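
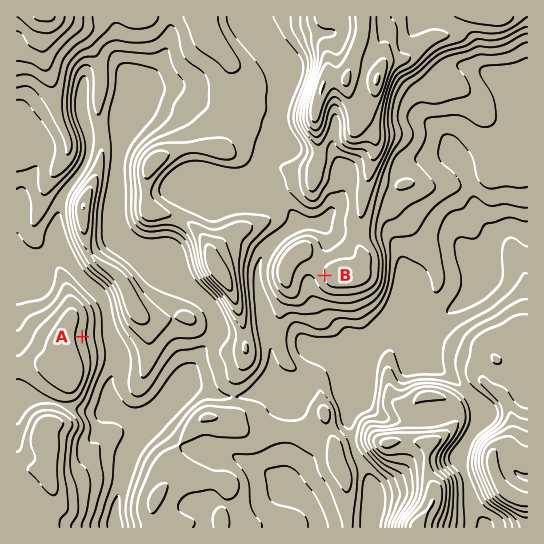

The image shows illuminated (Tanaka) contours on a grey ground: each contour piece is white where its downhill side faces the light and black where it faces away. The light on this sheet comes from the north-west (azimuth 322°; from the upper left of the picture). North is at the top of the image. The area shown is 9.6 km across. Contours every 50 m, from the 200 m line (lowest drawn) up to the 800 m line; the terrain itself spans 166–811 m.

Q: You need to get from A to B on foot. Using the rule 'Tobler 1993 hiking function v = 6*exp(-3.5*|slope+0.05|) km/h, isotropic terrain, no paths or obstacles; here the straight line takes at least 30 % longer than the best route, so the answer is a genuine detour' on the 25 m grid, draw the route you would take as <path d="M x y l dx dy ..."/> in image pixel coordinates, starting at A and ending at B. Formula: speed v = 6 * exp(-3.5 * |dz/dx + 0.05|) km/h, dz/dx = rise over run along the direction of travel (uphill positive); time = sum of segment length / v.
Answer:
<path d="M82 337l17 17 11 21 3 3 8 16 8 8 5 3 9 0 24-12 67 0 13-7 15-15 27-53 4-4 8-4 4-4 6-13 6-6 4-8 4-4"/>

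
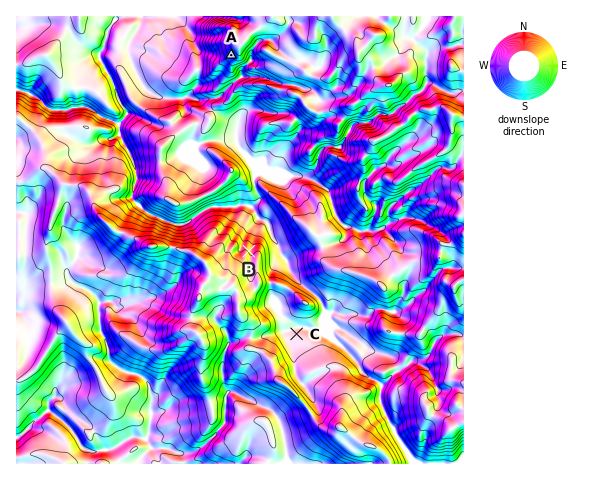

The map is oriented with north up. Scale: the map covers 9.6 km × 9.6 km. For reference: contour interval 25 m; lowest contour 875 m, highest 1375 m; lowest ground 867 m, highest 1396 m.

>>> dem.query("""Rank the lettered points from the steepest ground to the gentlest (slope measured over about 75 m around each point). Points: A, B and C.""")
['A', 'B', 'C']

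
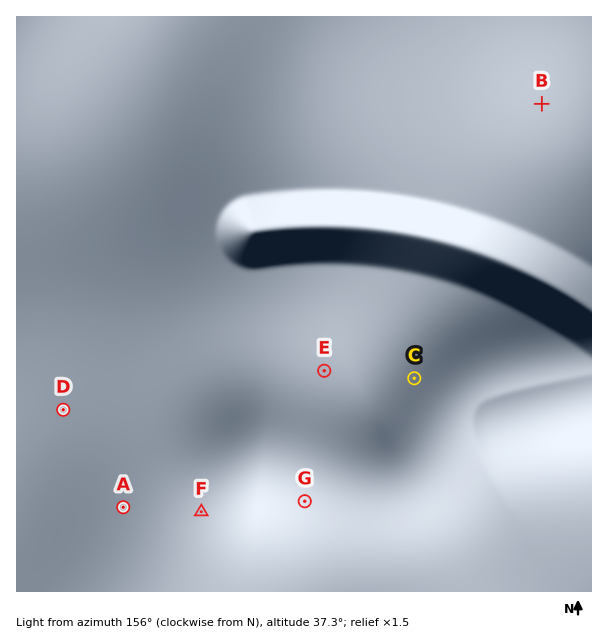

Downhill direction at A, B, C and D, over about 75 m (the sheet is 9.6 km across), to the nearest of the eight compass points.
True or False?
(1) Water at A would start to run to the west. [True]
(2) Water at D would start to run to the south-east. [False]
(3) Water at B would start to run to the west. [False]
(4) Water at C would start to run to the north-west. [True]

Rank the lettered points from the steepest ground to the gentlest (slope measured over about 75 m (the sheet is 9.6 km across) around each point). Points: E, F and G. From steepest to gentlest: G F E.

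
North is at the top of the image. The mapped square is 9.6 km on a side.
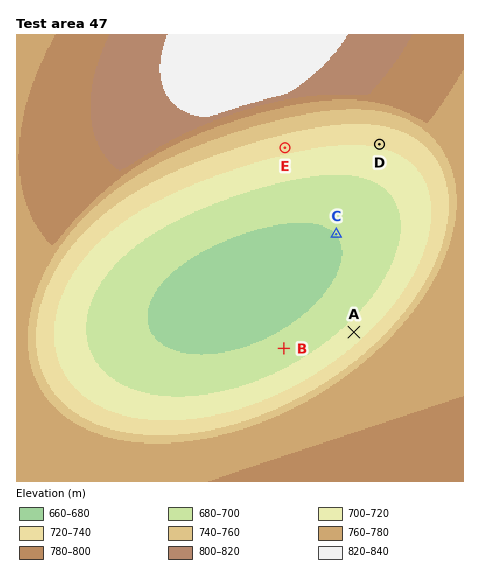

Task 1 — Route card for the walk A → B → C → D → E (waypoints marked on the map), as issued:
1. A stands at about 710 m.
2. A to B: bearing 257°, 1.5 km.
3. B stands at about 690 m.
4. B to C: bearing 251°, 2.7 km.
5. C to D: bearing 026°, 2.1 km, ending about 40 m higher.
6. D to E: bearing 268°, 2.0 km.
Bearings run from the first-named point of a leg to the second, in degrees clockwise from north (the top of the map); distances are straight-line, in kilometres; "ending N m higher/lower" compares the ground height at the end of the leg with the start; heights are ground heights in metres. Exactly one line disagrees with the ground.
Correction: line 4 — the bearing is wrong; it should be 025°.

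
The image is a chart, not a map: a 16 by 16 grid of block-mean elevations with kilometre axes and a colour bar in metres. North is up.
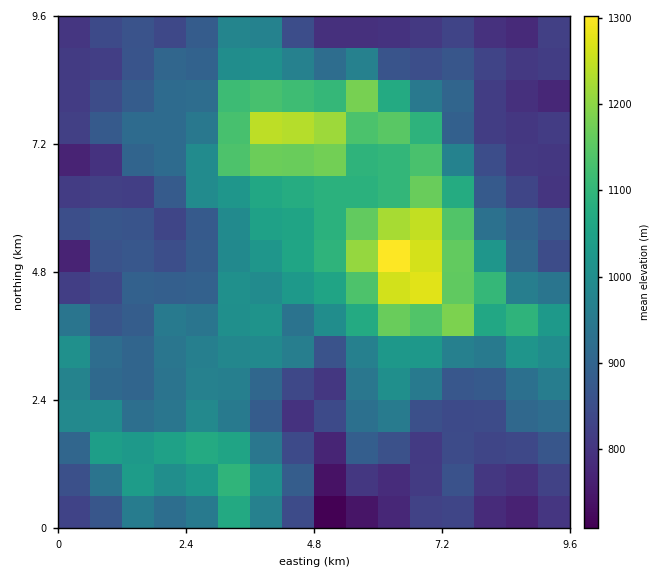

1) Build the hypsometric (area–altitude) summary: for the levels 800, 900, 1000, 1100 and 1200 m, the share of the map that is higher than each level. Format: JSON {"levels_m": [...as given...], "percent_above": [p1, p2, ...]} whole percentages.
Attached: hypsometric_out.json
{"levels_m": [800, 900, 1000, 1100, 1200], "percent_above": [90, 57, 31, 13, 5]}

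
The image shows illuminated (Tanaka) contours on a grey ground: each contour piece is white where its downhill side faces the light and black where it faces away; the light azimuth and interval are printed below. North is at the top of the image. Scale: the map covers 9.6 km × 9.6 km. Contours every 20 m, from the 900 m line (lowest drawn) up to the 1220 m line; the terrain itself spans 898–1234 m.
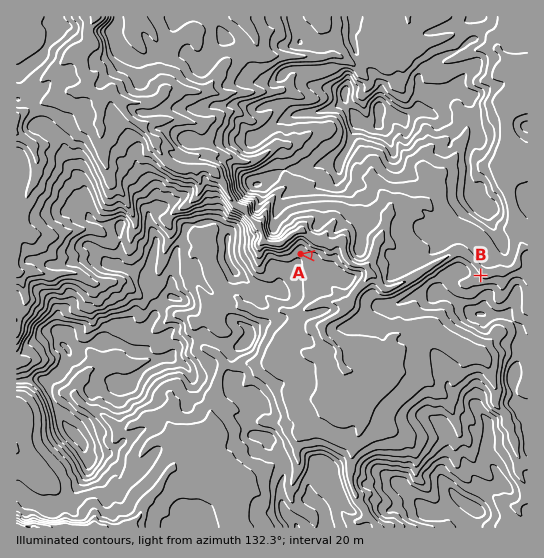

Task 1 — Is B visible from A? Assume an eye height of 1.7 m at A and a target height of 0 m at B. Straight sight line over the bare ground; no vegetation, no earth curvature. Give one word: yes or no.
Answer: no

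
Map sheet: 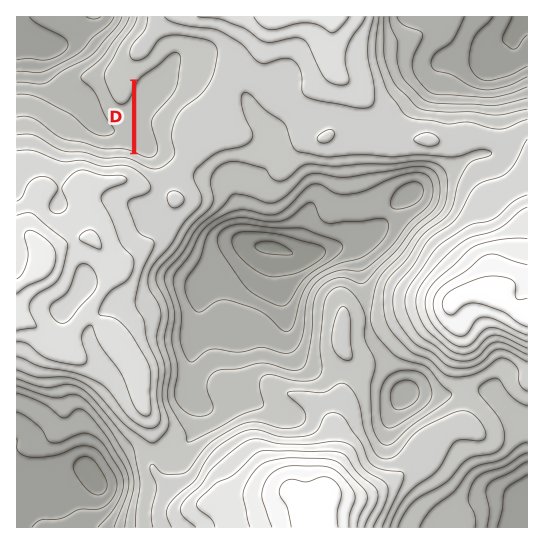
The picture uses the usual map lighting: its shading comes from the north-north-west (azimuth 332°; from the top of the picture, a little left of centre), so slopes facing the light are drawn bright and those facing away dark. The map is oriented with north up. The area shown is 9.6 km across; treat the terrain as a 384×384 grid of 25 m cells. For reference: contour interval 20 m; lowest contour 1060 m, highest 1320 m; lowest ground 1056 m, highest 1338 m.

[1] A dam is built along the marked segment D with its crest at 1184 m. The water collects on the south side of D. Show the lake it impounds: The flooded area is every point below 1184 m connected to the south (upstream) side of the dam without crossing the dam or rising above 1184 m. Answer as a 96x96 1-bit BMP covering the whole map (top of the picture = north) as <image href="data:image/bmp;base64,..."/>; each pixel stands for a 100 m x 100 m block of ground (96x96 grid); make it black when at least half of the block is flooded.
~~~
<image width="96" height="96" href="data:image/bmp;base64,Qk2+BAAAAAAAAD4AAAAoAAAAYAAAAGAAAAABAAEAAAAAAIAEAAATCwAAEwsAAAIAAAAAAAAA////AAAAAAAAAAAAAAAAAAAAAAAAAAAAAAAAAAAAAAAAAAAAAAAAAAAAAAAAAAAAAAAAAAAAAAAAAAAAAAAAAAAAAAAAAAAAAAAAAAAAAAAAAAAAAAAAAAAAAAAAAAAAAAAAAAAAAAAAAAAAAAAAAAAAAAAAAAAAAAAAAAAAAAAAAAAAAAAAAAAAAAAAAAAAAAAAAAAAAAAAAAAAAAAAAAAAAAAAAAAAAAAAAAAAAAAAAAAAAAAAAAAAAAAAAAAAAAAAAAAAAAAAAAAAAAAAAAAAAAAAAAAAAAAAAAAAAAAAAAAAAAAAAAAAAAAAAAAAAAAAAAAAAAAAAAAAAAAAAAAAAAAAAAAAAAAAAAAAAAAAAAAAAAAAAAAAAAAAAAAAAAAAAAAAAAAAAAAAAAAAAAAAAAAAAAAAAAAAAAAAAAAAAAAAAAAAAAAAAAAAAAAAAAAAAAAAAAAAAAAAAAAAAAAAAAAAAAAAAAAAAAAAAAAAAAAAAAAAAAAAAAAAAAAAAAAAAAAAAAAAAAAAAAAAAAAAAAAAAAAAAAAAAAAAAAAAAAAAAAAAAAAAAAAAAAAAAAAAAAAAAAAAAAAAAAAAAAAAAAAAAAAAAAAAAAAAAAAAAAAAAAAAAAAAAAAAAAAAAAAAAAAAAAAAAAAAAAAAAAAAAAAAAAAAAAAAAAAAAAAAAAAAAAAAAAAAAAAAAAAAAAAAAAAAAAAAAAAAAAAAAAAAAAAAAAAAAAAAAAAAAAAAAAAAAAAAAAAAAAAAAAAAAAAAAAAAAAAAAAAAAAAAAAAAAAAAAAAAAAAAAAAAAAAAAAAAAAAAAAAAAAAAAAAAAAAAAAAAAAAAAAAAAAAAAAAAAAAAAAAAAAAAAAAAAAAAAAAAAAAAAAAAAAAAAAAAAAAAAAAAAAAAAAAAAAAAAAAAAAAAAAAAAAAAAAAAAAAAAAAAAAAAAAAAAAAAAAAAAAAAAAAAAAAAAAAAAAAAAAAAAAAAAAAAAAAAAAAAAAAAAAAAAAAAAAAAAAAAAAAAAAAAAAAAAAAAAAAAAAAAAAAAAAAAAAAAAAAAAAAAAAAAAAAAAAAAAAAAAAAAAAAAAAAAAAAAAAAAAAAAAAAAAAAAAAAAAAHAAAAAAAAAAAAAAAPgAAAAAAAAAAAAAAPgAAAAAAAAAAAAAAPgAAAAAAAAAAAAAAPgAAAAAAAAAAAAAAPAAAAAAAAAAAAAAAPAAAAAAAAAAAAAAAPAAAAAAAAAAAAAAAPgAAAAAAAAAAAAAAPwAAAAAAAAAAAAAAP4AAAAAAAAAAAAAAP4AAAAAAAAAAAAAAP8AAAAAAAAAAAAAAP+AAAAAAAAAAAAAAP+AAAAAAAAAAAAAAH+AAAAAAAAAAAAAAD/AAAAAAAAAAAAAAB/AAAAAAAAAAAAAAAfAAAAAAAAAAAAAAAfAAAAAAAAAAAAAAAPAAAAAAAAAAAAAAAAAAAAAAAAAAAAAAAAAAAAAAAAAAAAAAAAAAAAAAAAAAAAAAAAAAAAAAAAAAAAAAAAAAAAAAAAAAAAAAAAAAAAAAAAAAA="/>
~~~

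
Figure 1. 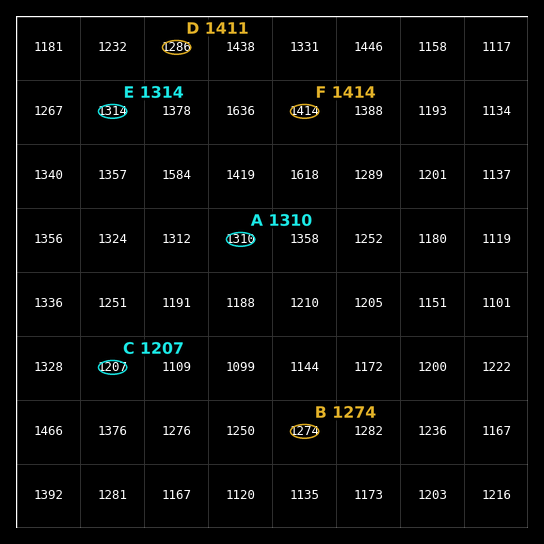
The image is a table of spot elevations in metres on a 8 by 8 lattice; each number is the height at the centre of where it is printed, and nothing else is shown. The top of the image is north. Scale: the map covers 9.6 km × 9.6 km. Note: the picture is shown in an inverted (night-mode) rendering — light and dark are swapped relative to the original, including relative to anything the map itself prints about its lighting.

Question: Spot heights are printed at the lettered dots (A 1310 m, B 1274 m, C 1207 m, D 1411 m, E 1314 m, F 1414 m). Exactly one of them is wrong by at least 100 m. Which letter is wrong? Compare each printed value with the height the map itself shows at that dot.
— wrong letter D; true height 1286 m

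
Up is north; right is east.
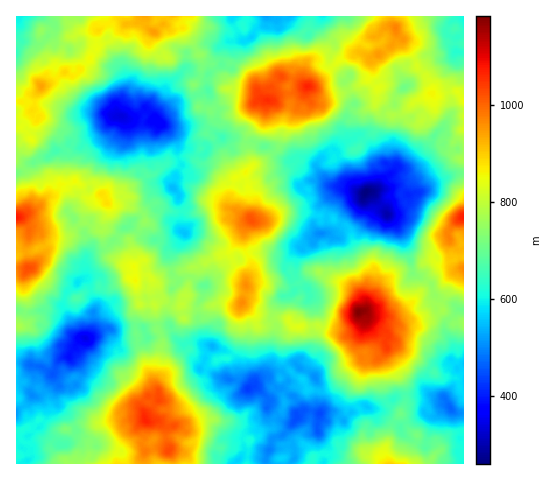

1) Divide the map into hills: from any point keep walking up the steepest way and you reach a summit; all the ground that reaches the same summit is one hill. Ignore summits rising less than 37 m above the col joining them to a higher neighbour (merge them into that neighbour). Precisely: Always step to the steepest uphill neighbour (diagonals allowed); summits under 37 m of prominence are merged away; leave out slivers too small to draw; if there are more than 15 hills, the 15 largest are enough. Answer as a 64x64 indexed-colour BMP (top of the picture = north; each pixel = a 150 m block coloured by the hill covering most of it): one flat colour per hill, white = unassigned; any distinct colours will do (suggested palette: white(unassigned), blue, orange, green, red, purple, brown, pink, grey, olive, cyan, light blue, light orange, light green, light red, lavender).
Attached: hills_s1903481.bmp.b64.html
<image width="64" height="64" href="data:image/bmp;base64,Qk12CAAAAAAAAHYAAAAoAAAAQAAAAEAAAAABAAQAAAAAAAAIAAATCwAAEwsAABAAAAAAAAAA////ALR3HwAOf/8ALKAsACgn1gC9Z5QAS1aMAMJ34wB/f38AIr28AM++FwDox64AeLv/AIrfmACWmP8A1bDFABIiIiIiIiIiIiIiIiIiIiIRERERERGZmZmZmZmZmZmZESIiIiIiIiIiIiIiIiIiIhEREREREZmZmZmZmZmZmZESIiIiIiIiIiIiIiIiIiIiIREREREZmZmZmZmZmZmZmREiIREiIiIiIiIiIiIiIiIRERERERmZmZmZmZmZmZmZESIRESIiIiIiIiIiIiIiIiERERERGZmZmZmZmZmZmZERERERIiIiIiIiIiIiIiIiIiEREREZmZmZmZmZmZmZkREREREiIiIiIiIiIiIiIiIiIhERERmZmZmZmZmZmZmREREREiIiIiIiIiIiIiIiIiIiERERERERmZmZmZmZmREREREiIiIiIiIiIiIiIiIiIiIRERERERERERmZmZmZERERESIiIiIiIiIiIiIiIiIiIhEREREREREREZmZmZERERERIiIiIiIiIiIiIiIiIiIhEREREREREREREREREREREREREiIiIiIiIiIiIiIiGhERERERERERERERERERERERERESIiIiIiIiIiIiIRGqoREREREREREREREREREREREAERIiIiIiIiIiIiEREaqqABEREREREREREREREREAAAARIiIiIiIiIiIiIREaqqoAABEREREREREREREREQAAAAAiIiIiIiIiIiIhERqqqgAAARERERERERERERERAAAAACIiIiIiIiIiIiIaqqqqAAAAEREREREREREREREAAAAAAiIiIiIiIid3eqqqqqqgAAAREREREREREREREQAAAAAAAiIRERIiJ3eqqqqqqqAAABERERERERERERERAAAAAAAHd3ERciJ3d6qqqqqqoAAAEREREREREREREREAAAAAAAd3d3d3d3d3qqqqqqqgAAAREREREREREREREQAAD/AAB3d3d3d3d3eqqqqqqqAAABERERERERERERER////8AAHd3d3d3d3d6qqqqqqoAAAERERERERERERERD////wAAF3d3d3d3d3qqqqqqqqAAAREREREREREREQAP////AAAXd3d3d3d3d6qqqqqqqqABEREREREREREQAA/////wABd3d3d3d3d3qqqqqqqqoREREREREREREQAAD//////xF3d3d3d3R0RKqqqqqqoREREREREREREQAAAP//////d3d3d3d3RERESqqqqqqhEREREREREREQAAAA//////h3d3d3d3dEREREqqqqqqEREREREREREQAAAAD/////iHd3d3d3d0REREREqqqqoRERERERERERAADu4IiP//+IjXd3d3d3REREREREREREEREREREREREA7u7uiIiPiIiN13d3d3d0REREREREREREEREREREREe7u7u6IiIiIiN3dd3d4iIdERERERERERERBEREREREe7u7u7oiIiIiN3d3XeIiIiEREREREREREREERERERER7u7u7uiIiIiI3d3d2IiIiEREREREREREREQRERERER7u7u7u6IiIiI3d3d3d2IiI1ERERERERERERBERERER7u7u7u7oiIiIjd3d3d3diN3UREREREREREREERERERHu7u7u7uiIiIiI3d3d3d3d3URERERERERERERBERERER7u7u7u6IiIiIjd3d3d3d3dREREREREREREREQRERERER7u7u7oiIiIiI3d3d3d3dREREREREREREQRFEERERMzMzPu7uiIiIiIjd3d3d0REUREREREREREREFBEREREzMzMzPu6IiIiIiI3d3d0RERRERERERERERERBERERERMzMzMzM1iIiIiIiN3d3REREUREREREREREREEREREREzMzMzMzVViIiIiI3d3REREURERERERERDNEMREREREzMzMzMzNVVViIiIiN3dERERRBFERERERDMzMzEREREzMzMzMzM1VVVmgYiI3dERERERERRERETMMzMzMzERETMzMzMzMzVVVmZmZoiN0REREREREUTMzMzDMzMzMzETMzAzMzMzNVZmZmZmaIjRERERERERzMzMzMMzMzMzMzMzMDMzMzM1ZmZmZmZmiNERERERERzMzMzMwzMzMzMzMzMwAzMAMzZmZmZmZmZoVREREREREczMzMzDMzMzMzMzMzAAMwADNmZmZmZmZmVVURERERERzMzMzMwzMzMzMzMzMAAAAAAGZmZmZmZmZlVVURERERzMzMzMzDMzMzMzMzMwAAAAAAZmZmZmZmZmVVVVEREREzzMzMzMMzMzMzszMzAAAAAABmZmZmZmZmZlVVUREREzM8zMzMwzMzMzO7MzMwAAAAAGZmZmZmZmZmVVVVERETMzzMzMzDMzMzO7u7MzMAAAAAZmZmZmZmZmZVVVVRERMzzMzMzMMzMzM7u7u7szAAAABmZmZmZmZmZVVVVVVVVVPMzMzMzDMzM7u7u7u7MwAAAGZmZmZmZmZVVVVVVVVVURzMzMzDMzM7u7u7u7uzMwAAZmZmZmZmZlVVVVVVVVVVHMzMzMMzMzu7u7u7u7uzMwBmZmZlZmZlVVVVVVVVVVUczMzMwzMzO7u7u7u7u7u7sWERZlVVVVVVVVVVVVVVVVXMzMwzMzM7u7u7u7u7u7uxEREVVVVVVVVVVVVVVVVVVRHMzDMzM7u7u7u7u7u7uxERERVVVVVVVVVVVVVVVVVRERzMMzMzu7u7u7u7u7u7ERERVVVVVVVVVVVVVVVVVVEREcMzMzO7u7u7u7u7u7ux"/>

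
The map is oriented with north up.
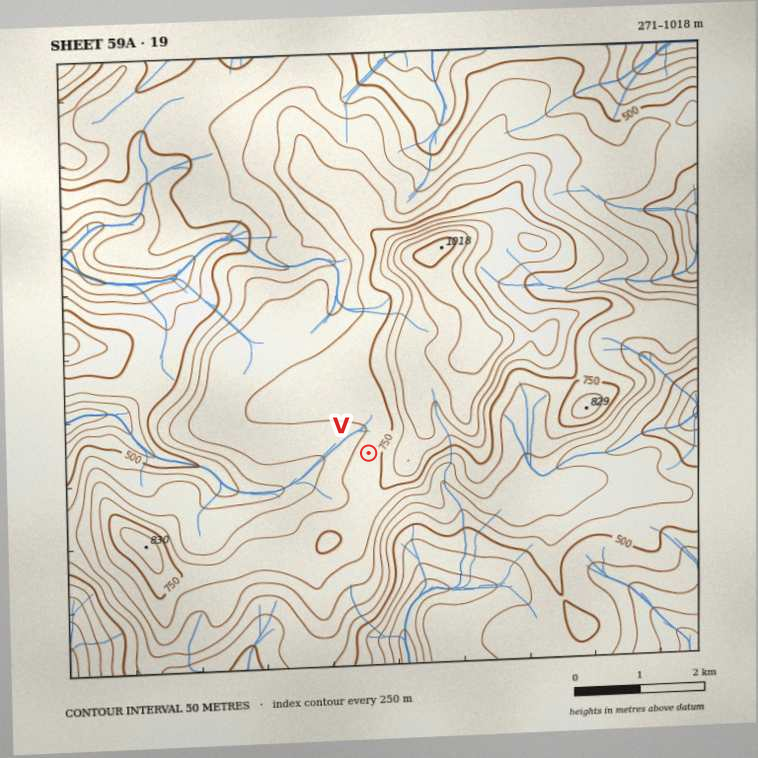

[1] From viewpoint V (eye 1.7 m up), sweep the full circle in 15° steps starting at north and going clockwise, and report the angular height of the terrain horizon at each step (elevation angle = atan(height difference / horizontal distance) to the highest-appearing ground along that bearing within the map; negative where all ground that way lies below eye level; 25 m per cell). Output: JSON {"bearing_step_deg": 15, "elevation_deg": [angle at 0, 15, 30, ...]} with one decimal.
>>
{"bearing_step_deg": 15, "elevation_deg": [0.9, 5.1, 7.2, 9.5, 9.2, 9.4, 11.4, 12.0, 9.9, 6.6, 4.0, 1.9, 0.2, 0.7, 0.9, 0.3, 1.0, 1.0, -2.0, -1.0, -0.3, 0.2, 0.6, 0.8]}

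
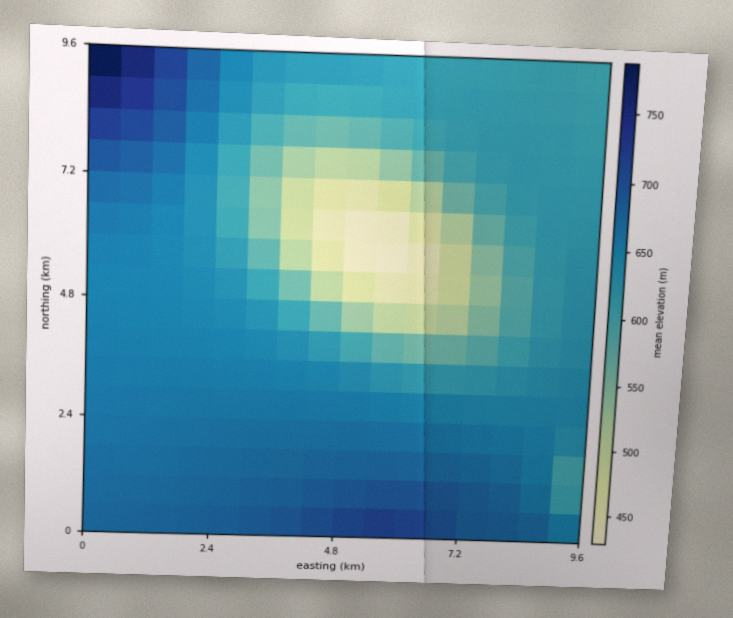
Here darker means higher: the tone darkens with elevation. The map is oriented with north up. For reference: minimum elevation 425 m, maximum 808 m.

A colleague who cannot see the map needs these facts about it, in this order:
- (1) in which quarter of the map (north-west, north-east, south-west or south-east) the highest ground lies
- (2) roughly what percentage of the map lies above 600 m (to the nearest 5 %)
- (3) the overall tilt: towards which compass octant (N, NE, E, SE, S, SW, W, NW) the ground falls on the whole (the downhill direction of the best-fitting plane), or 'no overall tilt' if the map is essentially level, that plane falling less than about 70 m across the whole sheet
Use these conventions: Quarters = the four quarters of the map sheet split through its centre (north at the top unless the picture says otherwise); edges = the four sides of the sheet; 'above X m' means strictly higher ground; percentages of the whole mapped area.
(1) Look to the north-west quarter for the highest ground.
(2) Roughly 75 % of the ground is higher than 600 m.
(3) The general tilt is down to the north-east (the land rises towards the south-west).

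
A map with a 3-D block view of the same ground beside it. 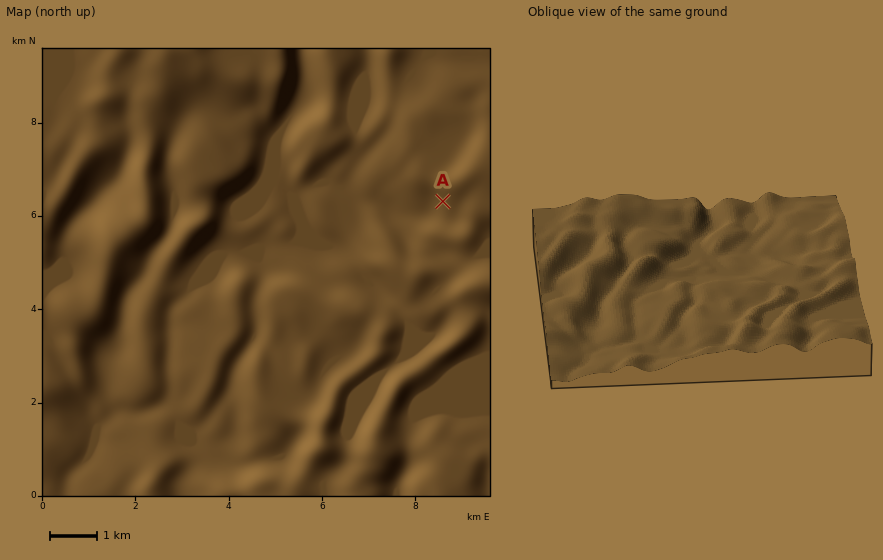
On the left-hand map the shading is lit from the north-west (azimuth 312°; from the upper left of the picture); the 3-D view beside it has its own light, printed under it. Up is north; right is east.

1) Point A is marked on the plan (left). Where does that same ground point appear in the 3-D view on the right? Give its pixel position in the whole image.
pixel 815 243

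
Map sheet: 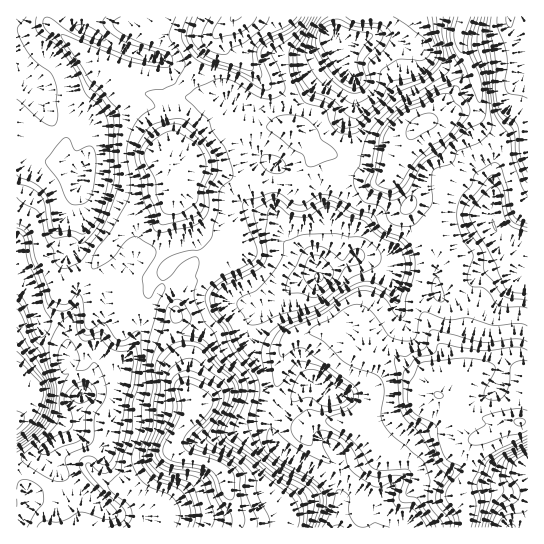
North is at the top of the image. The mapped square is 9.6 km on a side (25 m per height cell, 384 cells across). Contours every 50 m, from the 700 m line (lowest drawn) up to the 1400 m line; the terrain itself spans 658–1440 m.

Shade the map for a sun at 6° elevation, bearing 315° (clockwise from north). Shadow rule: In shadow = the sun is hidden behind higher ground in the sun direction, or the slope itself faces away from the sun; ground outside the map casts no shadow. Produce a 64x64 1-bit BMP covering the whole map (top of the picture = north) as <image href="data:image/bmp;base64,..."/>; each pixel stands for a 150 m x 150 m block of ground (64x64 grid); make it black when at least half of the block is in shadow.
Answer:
<image width="64" height="64" href="data:image/bmp;base64,Qk0+AgAAAAAAAD4AAAAoAAAAQAAAAEAAAAABAAEAAAAAAAACAAATCwAAEwsAAAIAAAAAAAAA////AAAAAAAAGAAH//Ag/4A8AA+f4OB/gPwAHx/g4H/B+A+fH8DAf8PwP54/hwD/h/B/n/+HgP8f+D+f/w+Afz/4Pw/+B8N///gcP/8AAH//+AP//4AAP//wD//3wAAP/+AP/+eAAAf/4Af/xwAAA//gA//AADAAP8AB/8AAAAA/wAD/gAAAAB/AAH//gAAwH8AAP3/AAHgfwAAefwAAOB8AAAZ+AAAQPg4ABH4AAAAePgDceAAAAD5/ADw4AAAAfv8APhAAAAB3dw8/AAAAAGdjDj+AAAAA5yAO//AAAABHAAX//AAAAAMAAf/+AAAAAQAB//8AGAcAAAH//wAYjwAAAP//ABn/AAAAf/+AGf8MAAP///gA/w8AD////4H/CAAf////h/+cAH////+f/54AP///+H//ngA////4//8cAB////n//BgAD//fx//8EAAH/4+P//8AAAP7AAf//wEAA/AAAf//AYAB4AAA//8AgAHgAAB//wAAAcGAAH//AAABAAAAP/8AAAAAAAAf/wAAAAAR4Af/AAAAAA/wA/8AAAAB//AB/wAAAAP//AC/AAAAD//8AD8AAAB///wBPwAAAD//+AA/AAAAf//wAH8AAAH///AAfwAAYf//4AD/AAHgf//gAP8YA8B///AB/gAEAH///gH8AYAAP//+APwDgAAPf/wA/A=="/>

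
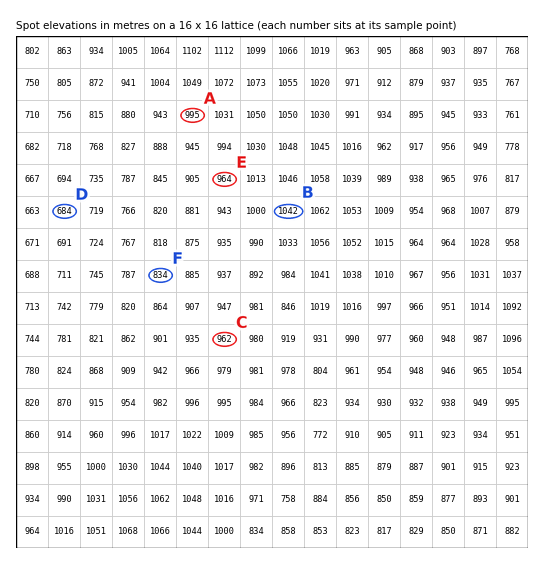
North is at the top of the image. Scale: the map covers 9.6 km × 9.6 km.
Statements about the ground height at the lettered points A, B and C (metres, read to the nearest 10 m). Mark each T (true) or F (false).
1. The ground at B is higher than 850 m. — T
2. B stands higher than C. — T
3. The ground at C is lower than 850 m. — F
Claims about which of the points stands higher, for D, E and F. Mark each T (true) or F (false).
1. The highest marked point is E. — T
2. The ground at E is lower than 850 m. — F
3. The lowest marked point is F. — F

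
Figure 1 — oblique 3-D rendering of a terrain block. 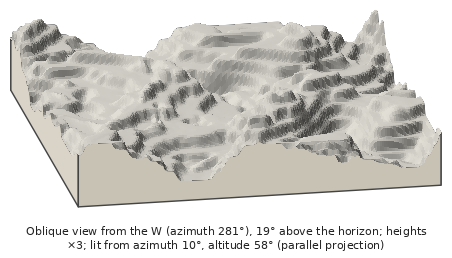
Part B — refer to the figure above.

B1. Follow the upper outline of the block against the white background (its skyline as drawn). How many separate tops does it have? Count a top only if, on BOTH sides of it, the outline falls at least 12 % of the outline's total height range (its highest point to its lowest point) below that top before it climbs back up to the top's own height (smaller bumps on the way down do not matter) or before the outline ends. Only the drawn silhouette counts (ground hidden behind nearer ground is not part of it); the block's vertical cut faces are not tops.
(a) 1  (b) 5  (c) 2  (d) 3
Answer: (d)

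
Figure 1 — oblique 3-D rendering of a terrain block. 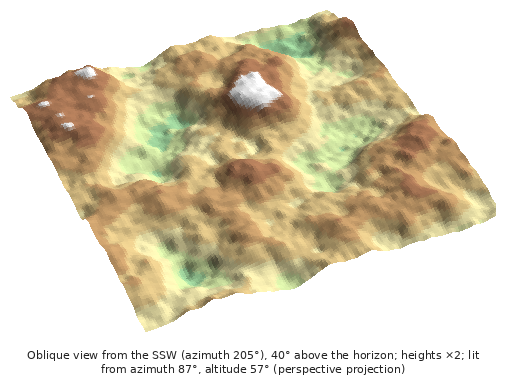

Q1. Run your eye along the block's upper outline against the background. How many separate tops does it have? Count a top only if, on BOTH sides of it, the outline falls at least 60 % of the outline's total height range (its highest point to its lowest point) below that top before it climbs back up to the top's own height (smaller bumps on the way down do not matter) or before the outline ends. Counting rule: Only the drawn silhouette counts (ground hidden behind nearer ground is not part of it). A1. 0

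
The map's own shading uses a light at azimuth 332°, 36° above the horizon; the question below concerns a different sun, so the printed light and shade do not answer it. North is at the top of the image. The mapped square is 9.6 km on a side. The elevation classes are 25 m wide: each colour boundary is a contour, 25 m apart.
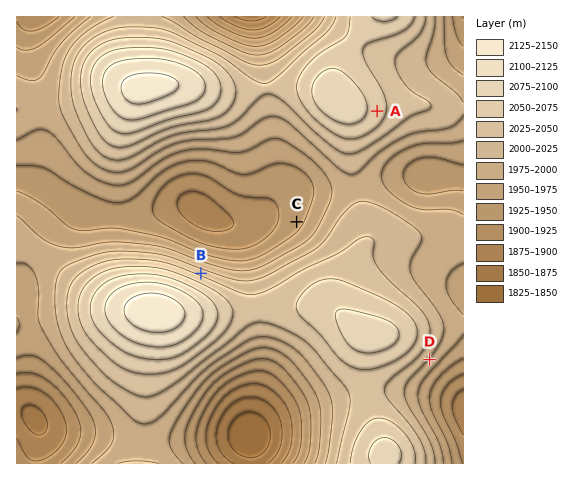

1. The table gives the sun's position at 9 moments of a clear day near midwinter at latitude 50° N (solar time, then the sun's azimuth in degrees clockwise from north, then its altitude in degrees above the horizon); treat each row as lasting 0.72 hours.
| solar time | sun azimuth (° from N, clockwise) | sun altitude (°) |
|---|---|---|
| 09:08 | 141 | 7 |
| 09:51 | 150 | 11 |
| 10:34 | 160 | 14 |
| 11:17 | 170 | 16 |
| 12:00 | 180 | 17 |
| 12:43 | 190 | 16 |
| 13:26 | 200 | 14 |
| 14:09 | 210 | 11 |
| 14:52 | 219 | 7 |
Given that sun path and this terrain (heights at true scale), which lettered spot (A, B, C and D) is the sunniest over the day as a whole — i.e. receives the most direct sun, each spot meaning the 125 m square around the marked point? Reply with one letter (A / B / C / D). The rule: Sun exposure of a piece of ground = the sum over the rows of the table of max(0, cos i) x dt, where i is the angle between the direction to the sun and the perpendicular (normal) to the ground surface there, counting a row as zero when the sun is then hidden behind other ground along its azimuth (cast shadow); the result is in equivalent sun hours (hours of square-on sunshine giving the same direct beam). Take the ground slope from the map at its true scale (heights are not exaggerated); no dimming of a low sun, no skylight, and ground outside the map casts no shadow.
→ D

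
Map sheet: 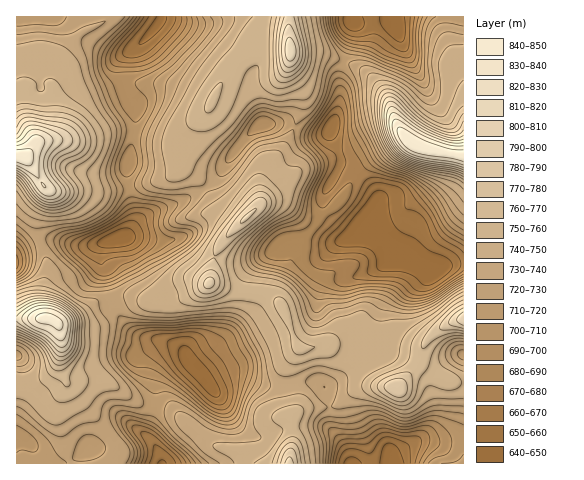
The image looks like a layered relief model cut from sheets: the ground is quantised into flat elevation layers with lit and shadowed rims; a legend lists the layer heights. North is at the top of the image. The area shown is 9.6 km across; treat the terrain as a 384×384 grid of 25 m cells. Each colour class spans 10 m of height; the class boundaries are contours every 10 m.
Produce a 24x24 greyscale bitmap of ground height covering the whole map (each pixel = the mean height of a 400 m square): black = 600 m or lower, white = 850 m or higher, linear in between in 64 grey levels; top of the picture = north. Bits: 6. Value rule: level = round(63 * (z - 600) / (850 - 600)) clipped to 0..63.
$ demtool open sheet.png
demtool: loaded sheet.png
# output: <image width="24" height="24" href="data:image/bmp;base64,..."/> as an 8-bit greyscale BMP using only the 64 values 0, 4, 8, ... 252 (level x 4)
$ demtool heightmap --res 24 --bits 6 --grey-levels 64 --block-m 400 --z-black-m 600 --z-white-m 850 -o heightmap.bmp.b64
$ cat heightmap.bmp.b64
<image width="24" height="24" href="data:image/bmp;base64,Qk12BgAAAAAAADYEAAAoAAAAGAAAABgAAAABAAgAAAAAAEACAAATCwAAEwsAAAABAAAAAAAAAAAAAAEBAQACAgIAAwMDAAQEBAAFBQUABgYGAAcHBwAICAgACQkJAAoKCgALCwsADAwMAA0NDQAODg4ADw8PABAQEAAREREAEhISABMTEwAUFBQAFRUVABYWFgAXFxcAGBgYABkZGQAaGhoAGxsbABwcHAAdHR0AHh4eAB8fHwAgICAAISEhACIiIgAjIyMAJCQkACUlJQAmJiYAJycnACgoKAApKSkAKioqACsrKwAsLCwALS0tAC4uLgAvLy8AMDAwADExMQAyMjIAMzMzADQ0NAA1NTUANjY2ADc3NwA4ODgAOTk5ADo6OgA7OzsAPDw8AD09PQA+Pj4APz8/AEBAQABBQUEAQkJCAENDQwBEREQARUVFAEZGRgBHR0cASEhIAElJSQBKSkoAS0tLAExMTABNTU0ATk5OAE9PTwBQUFAAUVFRAFJSUgBTU1MAVFRUAFVVVQBWVlYAV1dXAFhYWABZWVkAWlpaAFtbWwBcXFwAXV1dAF5eXgBfX18AYGBgAGFhYQBiYmIAY2NjAGRkZABlZWUAZmZmAGdnZwBoaGgAaWlpAGpqagBra2sAbGxsAG1tbQBubm4Ab29vAHBwcABxcXEAcnJyAHNzcwB0dHQAdXV1AHZ2dgB3d3cAeHh4AHl5eQB6enoAe3t7AHx8fAB9fX0Afn5+AH9/fwCAgIAAgYGBAIKCggCDg4MAhISEAIWFhQCGhoYAh4eHAIiIiACJiYkAioqKAIuLiwCMjIwAjY2NAI6OjgCPj48AkJCQAJGRkQCSkpIAk5OTAJSUlACVlZUAlpaWAJeXlwCYmJgAmZmZAJqamgCbm5sAnJycAJ2dnQCenp4An5+fAKCgoAChoaEAoqKiAKOjowCkpKQApaWlAKampgCnp6cAqKioAKmpqQCqqqoAq6urAKysrACtra0Arq6uAK+vrwCwsLAAsbGxALKysgCzs7MAtLS0ALW1tQC2trYAt7e3ALi4uAC5ubkAurq6ALu7uwC8vLwAvb29AL6+vgC/v78AwMDAAMHBwQDCwsIAw8PDAMTExADFxcUAxsbGAMfHxwDIyMgAycnJAMrKygDLy8sAzMzMAM3NzQDOzs4Az8/PANDQ0ADR0dEA0tLSANPT0wDU1NQA1dXVANbW1gDX19cA2NjYANnZ2QDa2toA29vbANzc3ADd3d0A3t7eAN/f3wDg4OAA4eHhAOLi4gDj4+MA5OTkAOXl5QDm5uYA5+fnAOjo6ADp6ekA6urqAOvr6wDs7OwA7e3tAO7u7gDv7+8A8PDwAPHx8QDy8vIA8/PzAPT09AD19fUA9vb2APf39wD4+PgA+fn5APr6+gD7+/sA/Pz8AP39/QD+/v4A////AHB0eHh4gGA8SHCEkJSYtKB0QDg0MEhgbGx4hHx8eFRMcISIhIyQoJRwWFRESExYaHyMkIiEbGRwgIBkYISUnJR8eHRsfHhsdJCUmJSMhHx0dFg8SHSMkJCAiIycrJyMjJSYpJyUiGxkVDgwRGSAjISAiJSotKScmISgvKCMcFhQPDA8TGCEmJiUlJSUnKichJzE4KyMcFREPDxIVHCMnKCcmJSUmKSkkNjw7LCMeGxoaGBkbISUoJCMkJCQkJiswMjYxJiEgIyQlJiYkJScoIR4fISAcGyErJCYjHhseISQmKy4oJiYjGxcVFhYTDxAcGCEfGRMVGR8kKSwnIRwZFhQTEQ0MCwsOGB8ZEg4OEBYbIyopIBcWFRAODQsLDA4RHiAdGRMNDhUaHiYtKR4YFhINCgsMDhIZJCgoJCAXExYcISQoLyoiGhQSDAsOEBYfKzYzKSQdGx4fICEkKSolHRMUEA0PFB0jNjguJyMbGyEkIyAgJSUkIRUSExQZIigtPTgwKyUcGiEkJCEcISQjHhUSFh8uODs8ODk0LycfGyElJSQfGx0fGRASGig7PDYzMC8uKiQdGR8kJyclHRodHRMSHi04LygpKCcnJSEaGBwiJigmJCMjIxsVICwuJSMmJiYlJB0YGRwgJCcnJSgrJx8ZISYjHSElJSUlIhoTEhYbISUnJikyLCIeHxsWFyIlIyQjIR0UDQ8VHCIlJyk0LSIYFBEOFiEjHh8fICAdEg0QGB4jJigxKh4PDQ0LFR4fA=="/>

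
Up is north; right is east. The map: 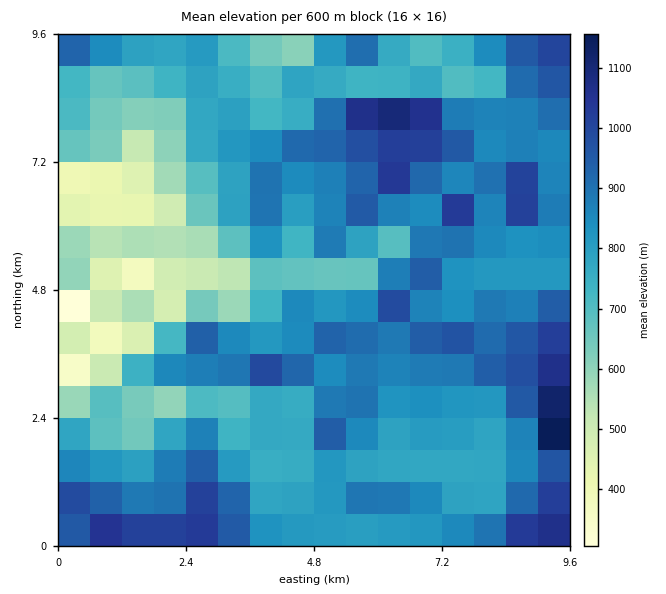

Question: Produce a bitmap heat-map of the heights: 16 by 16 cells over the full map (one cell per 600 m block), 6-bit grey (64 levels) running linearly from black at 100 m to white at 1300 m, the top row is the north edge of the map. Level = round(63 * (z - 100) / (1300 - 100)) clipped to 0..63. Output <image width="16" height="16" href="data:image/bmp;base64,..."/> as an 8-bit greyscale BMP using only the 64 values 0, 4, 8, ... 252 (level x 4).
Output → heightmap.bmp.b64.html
<image width="16" height="16" href="data:image/bmp;base64,Qk02BQAAAAAAADYEAAAoAAAAEAAAABAAAAABAAgAAAAAAAABAAATCwAAEwsAAAABAAAAAAAAAAAAAAEBAQACAgIAAwMDAAQEBAAFBQUABgYGAAcHBwAICAgACQkJAAoKCgALCwsADAwMAA0NDQAODg4ADw8PABAQEAAREREAEhISABMTEwAUFBQAFRUVABYWFgAXFxcAGBgYABkZGQAaGhoAGxsbABwcHAAdHR0AHh4eAB8fHwAgICAAISEhACIiIgAjIyMAJCQkACUlJQAmJiYAJycnACgoKAApKSkAKioqACsrKwAsLCwALS0tAC4uLgAvLy8AMDAwADExMQAyMjIAMzMzADQ0NAA1NTUANjY2ADc3NwA4ODgAOTk5ADo6OgA7OzsAPDw8AD09PQA+Pj4APz8/AEBAQABBQUEAQkJCAENDQwBEREQARUVFAEZGRgBHR0cASEhIAElJSQBKSkoAS0tLAExMTABNTU0ATk5OAE9PTwBQUFAAUVFRAFJSUgBTU1MAVFRUAFVVVQBWVlYAV1dXAFhYWABZWVkAWlpaAFtbWwBcXFwAXV1dAF5eXgBfX18AYGBgAGFhYQBiYmIAY2NjAGRkZABlZWUAZmZmAGdnZwBoaGgAaWlpAGpqagBra2sAbGxsAG1tbQBubm4Ab29vAHBwcABxcXEAcnJyAHNzcwB0dHQAdXV1AHZ2dgB3d3cAeHh4AHl5eQB6enoAe3t7AHx8fAB9fX0Afn5+AH9/fwCAgIAAgYGBAIKCggCDg4MAhISEAIWFhQCGhoYAh4eHAIiIiACJiYkAioqKAIuLiwCMjIwAjY2NAI6OjgCPj48AkJCQAJGRkQCSkpIAk5OTAJSUlACVlZUAlpaWAJeXlwCYmJgAmZmZAJqamgCbm5sAnJycAJ2dnQCenp4An5+fAKCgoAChoaEAoqKiAKOjowCkpKQApaWlAKampgCnp6cAqKioAKmpqQCqqqoAq6urAKysrACtra0Arq6uAK+vrwCwsLAAsbGxALKysgCzs7MAtLS0ALW1tQC2trYAt7e3ALi4uAC5ubkAurq6ALu7uwC8vLwAvb29AL6+vgC/v78AwMDAAMHBwQDCwsIAw8PDAMTExADFxcUAxsbGAMfHxwDIyMgAycnJAMrKygDLy8sAzMzMAM3NzQDOzs4Az8/PANDQ0ADR0dEA0tLSANPT0wDU1NQA1dXVANbW1gDX19cA2NjYANnZ2QDa2toA29vbANzc3ADd3d0A3t7eAN/f3wDg4OAA4eHhAOLi4gDj4+MA5OTkAOXl5QDm5uYA5+fnAOjo6ADp6ekA6urqAOvr6wDs7OwA7e3tAO7u7gDv7+8A8PDwAPHx8QDy8vIA8/PzAPT09AD19fUA9vb2APf39wD4+PgA+fn5APr6+gD7+/sA/Pz8AP39/QD+/v4A////ALTIwMDEtJiUlJSUmKCoxMy8sKSowKyQkJiopKCQkKzAoJiQpLCUiIyYkIyMjJCgtJB8dJCghIyMsJyQlJSQoNxofHBogHyMjKSomJyYmLTYNFSIoKSovKycpKCkpLC4zFA8TISwoJicsKyksListMAsWGBQcGSEoJicvKCcpKSwaEw4UFhcfHh4eKSwmJiYmGRcYGBgfJiEpJB8pKigmJxIRERUdJColKC0oJzEoMCkQERMZHyQqJyksMSsoKjAoHhwWGiMmJysrLjAwLSgoKCAcGxsjJCEjKjM0MikoKCohHh8hJCIgJCMhIiMgISstKyckJCUgHRsmKiMgIictMA="/>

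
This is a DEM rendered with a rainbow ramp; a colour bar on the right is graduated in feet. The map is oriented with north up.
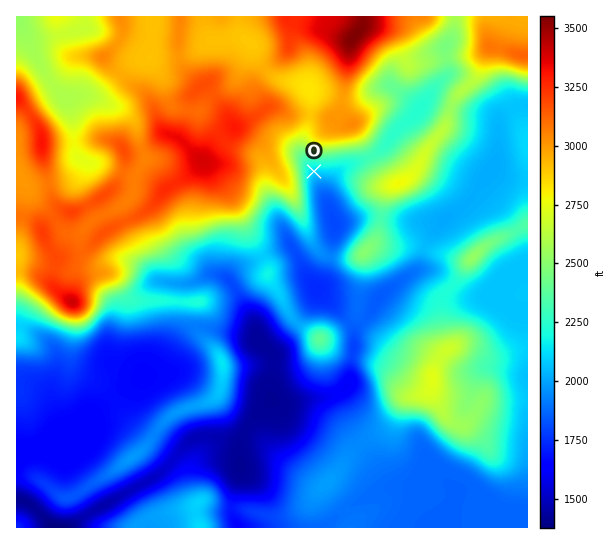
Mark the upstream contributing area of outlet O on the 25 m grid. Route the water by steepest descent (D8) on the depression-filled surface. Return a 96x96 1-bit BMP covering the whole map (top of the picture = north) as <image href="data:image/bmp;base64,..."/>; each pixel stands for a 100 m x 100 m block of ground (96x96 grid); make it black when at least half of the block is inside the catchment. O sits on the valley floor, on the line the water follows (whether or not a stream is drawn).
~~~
<image width="96" height="96" href="data:image/bmp;base64,Qk2+BAAAAAAAAD4AAAAoAAAAYAAAAGAAAAABAAEAAAAAAIAEAAATCwAAEwsAAAIAAAAAAAAA////AAAAAAAAAAAAAAAAAAAAAAAAAAAAAAAAAAAAAAAAAAAAAAAAAAAAAAAAAAAAAAAAAAAAAAAAAAAAAAAAAAAAAAAAAAAAAAAAAAAAAAAAAAAAAAAAAAAAAAAAAAAAAAAAAAAAAAAAAAAAAAAAAAAAAAAAAAAAAAAAAAAAAAAAAAAAAAAAAAAAAAAAAAAAAAAAAAAAAAAAAAAAAAAAAAAAAAAAAAAAAAAAAAAAAAAAAAAAAAAAAAAAAAAAAAAAAAAAAAAAAAAAAAAAAAAAAAAAAAAAAAAAAAAAAAAAAAAAAAAAAAAAAAAAAAAAAAAAAAAAAAAAAAAAAAAAAAAAAAAAAAAAAAAAAAAAAAAAAAAAAAAAAAAAAAAAAAAAAAAAAAAAAAAAAAAAAAAAAAAAAAAAAAAAAAAAAAAAAAAAAAAAAAAAAAAAAAAAAAAAAAAAAAAAAAAAAAAAAAAAAAAAAAAAAAAAAAAAAAAAAAAAAAAAAAAAAAAAAAAAAAAAAAAAAAAAAAAAAAAAAAAAAAAAAAAAAAAAAAAAAAAAAAAAAAAAAAAAAAAAAAAAAAAAAAAAAAAAAAAAAAAAAAAAAAAAAAAAAAAAAAAAAAAAAAAAAAAAAAAAAAAAAAAAAAAAAAAAAAAAAAAAAAAAAAAAAAAAAAAAAAAAAAAAAAAAAAAAAAAAAAAAAAAAAAAAAAAAAAAAAAAAAAAAAAAAAAAAAAAAAAAAAAAAAAAAAAAAAAAAAAAAAAAAAAAAAAAAAAAAAAAAAAAAAAAAAAAAAAAAAAAAAAAAAAAAAAAAAAAAAAAAAAAAAAAAAAAAAAAAAAAAAAAAAAAAAAAAAAAAAAAAAAAAAAAAAAAAAAAAAAAAAAAAAAAAAAAAAAAAAAAAAAAAAAAAAAAAAAAAAAAAAAAAAAAAAAAAAAAAAAAAAAAAAAAAAAAAAAAAAAAAAAAAAAAAAAAAAAAAAAAAAAAAAAAAAAAAAAAAAAAAAAAAAAAAAAAAAAAAAAAAAAAAAAAAAAAAAAAAAAAAAAAAAAAAAAAAAAAAAAAAAAAAAAAAAAAAAAAAAAAAAAAAAAAAAAAAAAAAAAAAAAABAAAAAAAAAAAAAAADAAAAAAAAAAAAAAH/AAAAAAAAAAAAAAH/AAAAAAAAAAAAAAP/AAAAAAAAAAAAAAf/AAAAAAAAAAAAAA//gAAAAAAAAAAAAB//wAAAAAAAAAAAAD//5AAAAAAAAAAAAA///AAAAAAAAAAAAAf/+AAAAAAAAAAAAAH/+AAAAAAAAAAAAAH/+AAAAAAAAAAAAAP/+AAAAAAAAAAAAAf/+AAAAAAAAAAAAAf//AAAAAAAAAAAAAf//AAAAAAAAAAAAAf//AAAAAAAAAAAAAP//AAAAAAAAAAAAAH//AAAAAAAAAAAAAD//AAAAAAAAAAAAAA//AAAAAAAAAAAAAAf/AAAAAAAAAAAAAAf/gAAAAAAAAAAAAAf/gAAAAAAAAAAAAAf8AAAAAAAAAAAAAAf4AAAAAAAAAAAAAAfwAAAAAAAAAAAAAAAAAAAAAA="/>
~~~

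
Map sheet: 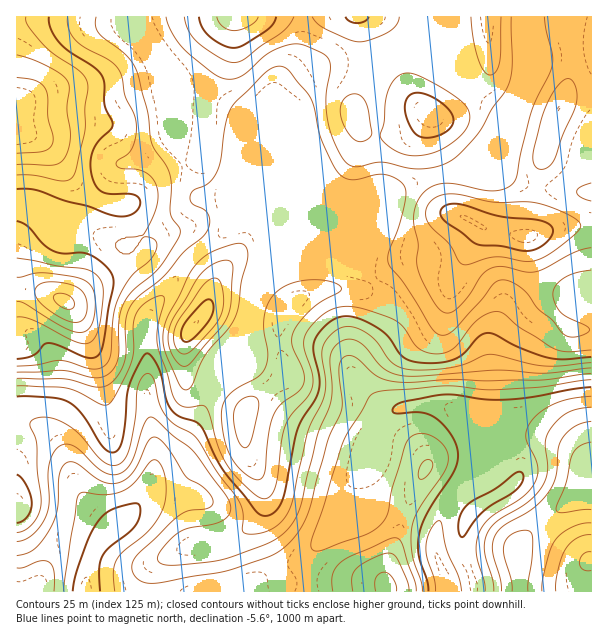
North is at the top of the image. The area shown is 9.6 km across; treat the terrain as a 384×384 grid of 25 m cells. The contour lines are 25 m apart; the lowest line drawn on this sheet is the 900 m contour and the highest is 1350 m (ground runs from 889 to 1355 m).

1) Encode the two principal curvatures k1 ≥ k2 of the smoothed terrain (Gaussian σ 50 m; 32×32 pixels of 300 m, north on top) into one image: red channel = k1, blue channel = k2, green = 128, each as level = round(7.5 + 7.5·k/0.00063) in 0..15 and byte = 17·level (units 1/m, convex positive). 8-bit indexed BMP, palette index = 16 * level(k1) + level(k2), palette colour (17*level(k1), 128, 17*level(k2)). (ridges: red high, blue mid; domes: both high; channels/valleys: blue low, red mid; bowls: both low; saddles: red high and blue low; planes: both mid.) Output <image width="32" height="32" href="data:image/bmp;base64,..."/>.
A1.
<image width="32" height="32" href="data:image/bmp;base64,Qk02CAAAAAAAADYEAAAoAAAAIAAAACAAAAABAAgAAAAAAAAEAAATCwAAEwsAAAABAAAAAAAAAIAAABGAAAAigAAAM4AAAESAAABVgAAAZoAAAHeAAACIgAAAmYAAAKqAAAC7gAAAzIAAAN2AAADugAAA/4AAAACAEQARgBEAIoARADOAEQBEgBEAVYARAGaAEQB3gBEAiIARAJmAEQCqgBEAu4ARAMyAEQDdgBEA7oARAP+AEQAAgCIAEYAiACKAIgAzgCIARIAiAFWAIgBmgCIAd4AiAIiAIgCZgCIAqoAiALuAIgDMgCIA3YAiAO6AIgD/gCIAAIAzABGAMwAigDMAM4AzAESAMwBVgDMAZoAzAHeAMwCIgDMAmYAzAKqAMwC7gDMAzIAzAN2AMwDugDMA/4AzAACARAARgEQAIoBEADOARABEgEQAVYBEAGaARAB3gEQAiIBEAJmARACqgEQAu4BEAMyARADdgEQA7oBEAP+ARAAAgFUAEYBVACKAVQAzgFUARIBVAFWAVQBmgFUAd4BVAIiAVQCZgFUAqoBVALuAVQDMgFUA3YBVAO6AVQD/gFUAAIBmABGAZgAigGYAM4BmAESAZgBVgGYAZoBmAHeAZgCIgGYAmYBmAKqAZgC7gGYAzIBmAN2AZgDugGYA/4BmAACAdwARgHcAIoB3ADOAdwBEgHcAVYB3AGaAdwB3gHcAiIB3AJmAdwCqgHcAu4B3AMyAdwDdgHcA7oB3AP+AdwAAgIgAEYCIACKAiAAzgIgARICIAFWAiABmgIgAd4CIAIiAiACZgIgAqoCIALuAiADMgIgA3YCIAO6AiAD/gIgAAICZABGAmQAigJkAM4CZAESAmQBVgJkAZoCZAHeAmQCIgJkAmYCZAKqAmQC7gJkAzICZAN2AmQDugJkA/4CZAACAqgARgKoAIoCqADOAqgBEgKoAVYCqAGaAqgB3gKoAiICqAJmAqgCqgKoAu4CqAMyAqgDdgKoA7oCqAP+AqgAAgLsAEYC7ACKAuwAzgLsARIC7AFWAuwBmgLsAd4C7AIiAuwCZgLsAqoC7ALuAuwDMgLsA3YC7AO6AuwD/gLsAAIDMABGAzAAigMwAM4DMAESAzABVgMwAZoDMAHeAzACIgMwAmYDMAKqAzAC7gMwAzIDMAN2AzADugMwA/4DMAACA3QARgN0AIoDdADOA3QBEgN0AVYDdAGaA3QB3gN0AiIDdAJmA3QCqgN0Au4DdAMyA3QDdgN0A7oDdAP+A3QAAgO4AEYDuACKA7gAzgO4ARIDuAFWA7gBmgO4Ad4DuAIiA7gCZgO4AqoDuALuA7gDMgO4A3YDuAO6A7gD/gO4AAID/ABGA/wAigP8AM4D/AESA/wBVgP8AZoD/AHeA/wCIgP8AmYD/AKqA/wC7gP8AzID/AN2A/wDugP8A/4D/ALbZp3GEmKaVhHNzg3R2mJeVlpipyerHkIT4uJGDmLiWdLbHgpOoyMjIp5eXhYSUhoWmt7jZ13OAtvaFcnOHqLmikqaFgpSXt9jI2Ni3l5WDhIWFdcf2YXDo1VNjdJaoutijhZd0dHN1p6intsXHqJaDdYZ0hPWTgNjlY1KClJWo7LeTlpZ0c3WVlGRiktbJmISEh4d2xsaApvjmlpKBg5TYp4N0pKWSc5amY3Gl98iIhYSGh4an54OApPf5uJSDdceWY3Kl6LRwlpaBlujoqId2dYV2hpfp2ZF1ctfqt4R1p6Zzc6j7t3CFhIO46beXl4eFdnZ1h7natYR3lNemdGSXppSUuPmncIV1lLjYp4eXdnZ2dYWXqLiThneHtZV1dnWFhYa32KaQpqajqNmnhpaGhoeFhJaXloN2dYaWlnZmdHRldaXGhJDH2bK22semp7ekpZZ0cYCBcoKEhIOEdHV0hWV1xdRyYLb4g4KVxsbK2qRyk6OUg3JzlpeGhZV0dLfHpafq2ZNwxfVwd3Rzx+m4cmCFt9nYyMa2pqa3x6eG6bWUt+e4oqDo+INwd4PWxZNyY3WXqbjKuZSFl5e32eeDgZXn54ZigNj7+JKAldelhXVjdaaWh7e3dIWYl6e4uIOm6fu5dVJwoej52JCUycimhZW2t4aGuMiFlIaYp4d30/j62se1hHKAlPjogYKoyNfX17eGdYepuJeEdZaWdne1x5e2xsXWp5CQ2PeEdIOUpaWVhZWGqJi3pmRkpIR1doWEY5SVhKbZlXCS19eDh4eGh4eFppiXdqa2lZa4l3V2l3Z2loV0hbfHpZKCxoSHh4eHh4eEl5WFhqjH19rJtpaHhnaGhpeXpJanuISGh4eHh3eHh3SVtrjI2Me3qLjHxoV1hYanuMqphWSWhXd3h4eHh3d3dnO36um3lpaGhoV1dHWntqWGl7iWdKWEh3eHh4eFk4Jjg6KjknFyc6SUdXZ2lsemZWWFp5aUyZOHh4eHh5LJl3WWlIKEh3d0x6iGh7fIuYdldqWGdIbJlHaHh4eDlrmotriol4SEh4S32IZ2qKiYl5WoqHR2hreldXeHh4KouJeWlqe5qJSGdpPnh3WXl4eHhpeog4eHp6Z0d3d2c6i5h4WXytrHtoR3gti4hamol4eGhoaEh3eXloZ0dnWFp6iGhbfIl4SVpoSDp9mVmKi4uLeYl4R3doaVpnV1h5aGloeGppWDdobIk4eDx4aGl5eHlpiVhoaEhaa3dnSFhnaWh4aGhneHhdiTh3PGhpeWdWV1hIWHhJaXqLiHhYWGdpWVhYaHd4aW6IKHhLeGlZV1dYZ1d4WWl6mqucm3pJanubinloeHhZfngoeVuIY="/>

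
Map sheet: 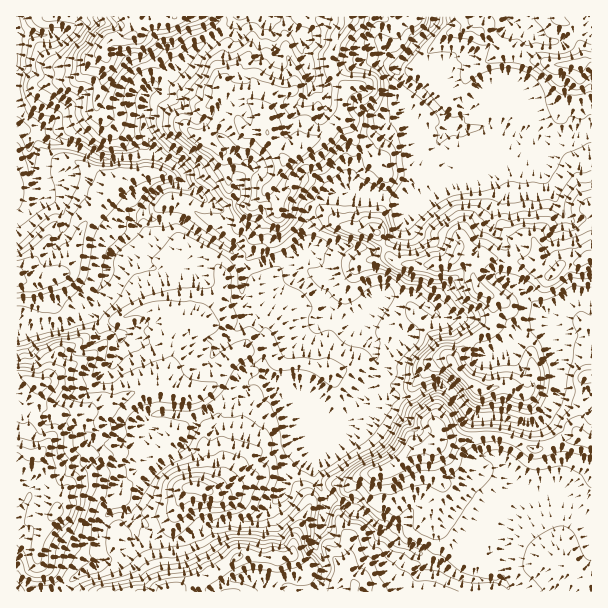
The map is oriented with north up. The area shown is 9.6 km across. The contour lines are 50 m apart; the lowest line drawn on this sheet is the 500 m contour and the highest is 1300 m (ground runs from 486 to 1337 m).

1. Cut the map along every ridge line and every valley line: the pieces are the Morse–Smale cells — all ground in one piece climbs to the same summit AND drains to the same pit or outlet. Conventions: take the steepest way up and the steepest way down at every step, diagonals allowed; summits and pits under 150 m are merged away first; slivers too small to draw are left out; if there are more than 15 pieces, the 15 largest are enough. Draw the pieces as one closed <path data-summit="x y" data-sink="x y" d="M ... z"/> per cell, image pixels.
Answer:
<path data-summit="438 443" data-sink="17 33" d="M584 296l-12 2-11 10-7 4-7 8 1 12 5 10 0 9 6 15 0 8-6 28-6 11-8 8-17 1-18-6-30 0-27-28-9-4-30 13-16 0-21-6-6-5-7 13-34 35-11 22 0 17 13 27 7-1 9 3 9 8 8 1 40 33 14 4 18 14 6 0 24 15 12 3 30 2 7 10 81 0 1-292z"/><path data-summit="173 591" data-sink="17 33" d="M144 212l-4 3-6 15-24 24-4 27-20 22-6 11 15 2 10 10 9 4 7 5 0 10 7 9 17 38 1 13 5 11-5 3 0 4 5 9-9 14 6 18 7 5 7-7 17-10 9-9 6-15 0-11 25-14 11-11 12-18 9 6 16-1 15 18 42 13 9 6 8 0 17-17 14-24 2-22-6-11 28 0 29-18 8-10-10-12-10-7-30 0-5 4-11 15-11 11-3 0-18-15-11-5-28-29-8-18-16 1-23 9-6 0-13-18-50-32-27 2z"/><path data-summit="285 161" data-sink="17 33" d="M384 16l-147 0-6 8-36 25-28 27-17 12-6 10 0 30 10 21 0 4 22 13 8 10 0 7-2 3-15 0-9 4-12 13-2 9 9 8 27-2 50 32 13 18 6 0 23-9 18-1 15-8 3-4 0-33 8-10-8-9-11-6-9 2-10 9-8-8 0-3 7-9 7-18 4-4 21-15 17-8 17-18 0-20 3-9-12-10-4-11 0-9 6-16 10-15 2-6 2-2 34 1z"/><path data-summit="476 387" data-sink="17 33" d="M353 246l-36 0-24 8-4 6 7 16 28 29 11 5 18 15 3 0 27-30 30 0 20 17-8 12-23 14-10 5-22 1 4 9 0 10-8 25 26 9 16 0 30-13 9 4 27 28 30 0 18 6 14 0 11-9 7-15 5-24 0-8-6-15 0-9-5-10-1-12 7-8 7-4 14-12 17 3-1-41-4 0-11 6-13 0-9 10-6 2-14-12-6-2-21 0-15-4-10 0-6 6-1-4-14-12-3 1-2 9-9 6-39 1-13-3-7-7-4-8-13 3z"/><path data-summit="38 455" data-sink="17 33" d="M86 314l-6 0-17 11-47 4 1 263 42 0 18-16 19-10 4-3-2-29 4-12 11-11 15-1 6-7 5-14 15-19-6-6-6-18 9-14-5-9 0-4 5-3-3-5-8-33-12-24-7-9 0-10-7-5-9-4-10-10z"/><path data-summit="173 591" data-sink="17 33" d="M320 438l-11 10-20 11-3 8-2 22-2 6-18 17-7 5-42 6-12 5-18 12-20 2-9-2-8-13-13-7-7-10-18 2-10 13 0 38-23 13-17 15 450 0-7-9-30-2-12-3-18-12-12-3-18-14-14-4-40-33-8-1-9-8-9-3-6 1-13-23-2-10 0-6 7-17z"/><path data-summit="476 387" data-sink="434 17" d="M452 126l-13 15 0 9 5 9 0 15-5 11-35 25-6 23-5 7-9 6 4 9 7 7 13 3 39-1 9-6 2-9 3-1 6 4 8 8 1 4 6-6 10 0 15 4 21 0 6 2 11 10 6 2 12-12 13 0 16-7-1-125-21 0-24 6-15 0-18-5-10-6-26 0-18 3z"/><path data-summit="132 35" data-sink="17 33" d="M236 16l-180 0-1 16-5 4-20-4-14 1 0 12 3 5 0 13-3 5 0 40 20 18 1 6 13 10 21 3 28 13 38-1 6-3 10 0 1-5-10-21 1-33 50-46 36-25z"/><path data-summit="285 161" data-sink="434 17" d="M404 16l-18 0-2 3-34-1-2 2-2 6-10 15-6 16 0 9 4 11 12 10-3 9 0 20-17 18-17 8-25 19-7 18-7 9 0 3 8 8 10-9 9-2 18 14 21-9 18 0 9 5 18 0 18 4 11 0 15-6 14-11 5-11 0-15-5-9 0-9 12-15-18-22-13-13-12-7-12-15 20-28-7-9z"/><path data-summit="17 278" data-sink="17 33" d="M38 133l-8 7 1 34 5 27-8 12-5 5-7 3 1 107 39-2 7-1 15-9 28-35 4-27 24-24 6-15 5-5 1-7 16-16 20-1 2-3-2-10-6-7-20-12-57 4-19-10-30-6z"/><path data-summit="200 488" data-sink="17 33" d="M243 374l-24 29-25 14 0 11-6 15-9 9-17 10-14 14-9 13-5 14-6 6 4 7 14 8 10 16 18 2 11-2 18-12 12-5 7 0 6-3 18 0 14-4 22-21 2-6 2-22 3-8 20-11 31-31-7-1-9-6-9-1-15-7-18-5-15-18-16 1z"/><path data-summit="579 65" data-sink="434 17" d="M461 16l-26 0-3 10-17 16-1 5-18 21 12 16 12 7 13 13 17 22 9 4 18-3 26 0 10 6 18 5 15 0 14-5 24 0 8-2-1-70-6 0-4 3-26 2-12-5-39-6-4-2 2-5-8-10-14-7-13-3z"/><path data-summit="579 65" data-sink="17 33" d="M591 16l-129 0 0 2 5 10 13 3 14 7 8 10-2 5 4 2 39 6 14 5 24-2 11-4z"/><path data-summit="173 591" data-sink="434 17" d="M354 193l-18 0-20 10 11 13 15 10 15 4 20 2 7 14 12-9 4-7 4-20 11-9-16 1-18-4-18 0z"/><path data-summit="173 591" data-sink="17 33" d="M317 204l-5 3-4 6 0 35 9-2 36 0 22 4 9-4-7-14-20-2-15-4-15-10z"/>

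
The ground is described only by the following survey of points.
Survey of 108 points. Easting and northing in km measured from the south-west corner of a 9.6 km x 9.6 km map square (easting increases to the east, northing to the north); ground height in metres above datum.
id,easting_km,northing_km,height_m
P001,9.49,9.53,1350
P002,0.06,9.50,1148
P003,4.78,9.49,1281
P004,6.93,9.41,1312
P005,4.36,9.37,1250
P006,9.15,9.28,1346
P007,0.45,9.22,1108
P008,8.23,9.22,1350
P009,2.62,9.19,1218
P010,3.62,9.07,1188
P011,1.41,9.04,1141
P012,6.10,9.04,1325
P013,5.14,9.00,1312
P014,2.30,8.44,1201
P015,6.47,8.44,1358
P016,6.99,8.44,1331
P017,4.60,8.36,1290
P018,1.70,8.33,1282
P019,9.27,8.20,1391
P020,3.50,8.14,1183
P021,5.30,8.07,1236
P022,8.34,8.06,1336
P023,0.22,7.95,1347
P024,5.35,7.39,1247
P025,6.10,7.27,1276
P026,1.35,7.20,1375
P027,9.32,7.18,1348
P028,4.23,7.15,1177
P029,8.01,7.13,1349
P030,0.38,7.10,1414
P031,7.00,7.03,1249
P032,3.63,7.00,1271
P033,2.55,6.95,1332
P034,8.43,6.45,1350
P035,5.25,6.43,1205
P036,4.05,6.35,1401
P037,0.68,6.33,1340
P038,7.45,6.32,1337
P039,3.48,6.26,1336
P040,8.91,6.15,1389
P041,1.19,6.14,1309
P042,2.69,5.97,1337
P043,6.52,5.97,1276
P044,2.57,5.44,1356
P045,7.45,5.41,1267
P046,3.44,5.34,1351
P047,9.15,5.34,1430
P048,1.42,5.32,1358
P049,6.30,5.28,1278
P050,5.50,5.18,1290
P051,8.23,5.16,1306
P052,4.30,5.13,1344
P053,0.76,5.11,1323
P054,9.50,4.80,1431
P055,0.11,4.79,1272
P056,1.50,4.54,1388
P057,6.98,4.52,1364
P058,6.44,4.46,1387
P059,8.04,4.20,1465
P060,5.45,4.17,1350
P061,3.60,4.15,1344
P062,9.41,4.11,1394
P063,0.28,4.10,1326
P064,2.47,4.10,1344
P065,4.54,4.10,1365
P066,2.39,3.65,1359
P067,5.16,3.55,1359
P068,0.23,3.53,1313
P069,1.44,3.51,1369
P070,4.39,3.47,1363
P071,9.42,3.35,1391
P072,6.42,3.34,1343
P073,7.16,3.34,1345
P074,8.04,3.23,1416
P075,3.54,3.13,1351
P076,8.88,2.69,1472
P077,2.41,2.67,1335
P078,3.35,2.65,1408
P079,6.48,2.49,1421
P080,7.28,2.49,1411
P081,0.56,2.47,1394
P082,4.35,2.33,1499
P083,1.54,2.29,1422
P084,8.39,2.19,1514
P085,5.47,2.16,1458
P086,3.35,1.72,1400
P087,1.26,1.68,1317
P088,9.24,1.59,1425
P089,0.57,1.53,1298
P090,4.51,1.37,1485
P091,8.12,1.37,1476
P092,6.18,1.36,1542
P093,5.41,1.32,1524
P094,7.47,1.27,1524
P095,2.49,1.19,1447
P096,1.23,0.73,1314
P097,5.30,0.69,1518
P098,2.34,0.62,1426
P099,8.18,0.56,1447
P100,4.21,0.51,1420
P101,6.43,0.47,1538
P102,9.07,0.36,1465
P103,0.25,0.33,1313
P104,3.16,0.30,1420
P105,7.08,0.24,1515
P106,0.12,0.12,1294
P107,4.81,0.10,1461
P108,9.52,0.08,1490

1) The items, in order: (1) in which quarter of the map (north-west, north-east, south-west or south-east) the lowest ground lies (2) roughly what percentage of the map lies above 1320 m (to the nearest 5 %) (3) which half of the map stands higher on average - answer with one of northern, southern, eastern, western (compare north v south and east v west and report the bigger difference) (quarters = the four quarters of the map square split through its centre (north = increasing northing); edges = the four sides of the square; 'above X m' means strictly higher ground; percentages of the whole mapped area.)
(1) Look to the north-west quarter for the lowest ground.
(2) About 70 % of the map lies above 1320 m.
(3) On average the southern half of the map is the higher ground.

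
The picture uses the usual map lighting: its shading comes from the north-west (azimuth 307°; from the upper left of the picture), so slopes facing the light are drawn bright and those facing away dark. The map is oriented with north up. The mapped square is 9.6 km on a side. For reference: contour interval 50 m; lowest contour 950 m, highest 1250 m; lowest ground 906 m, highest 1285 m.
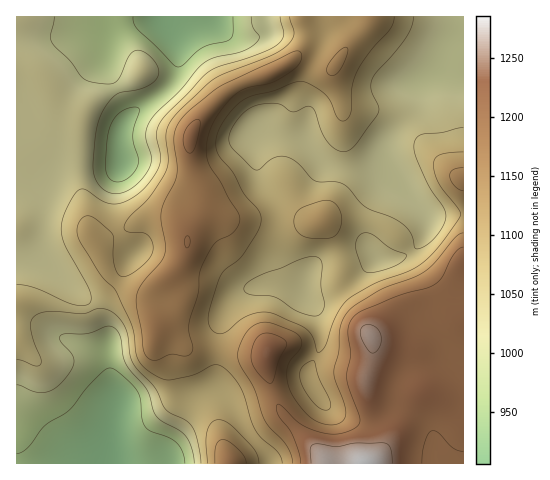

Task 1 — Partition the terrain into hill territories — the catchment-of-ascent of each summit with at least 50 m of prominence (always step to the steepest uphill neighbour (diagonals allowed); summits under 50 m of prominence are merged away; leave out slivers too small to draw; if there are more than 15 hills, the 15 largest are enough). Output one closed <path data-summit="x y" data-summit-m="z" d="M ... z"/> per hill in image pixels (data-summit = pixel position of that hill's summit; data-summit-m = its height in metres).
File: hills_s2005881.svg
<path data-summit="363 463" data-summit-m="1285" d="M164 16l-148 1 1 447 93-1 2-35 6-26-9-28-1-28-16-37-11-14 10 6 11-5 16-17 16-23-14-20-6-18 0-28 7-25-1-31 6-14 10-10 24-16 15-17 3-13-1-22z"/><path data-summit="190 137" data-summit-m="1214" d="M463 16l-299 1 13 25 1 22-3 13-15 17-24 16-10 10-6 14 1 31-7 25 0 28 6 18 14 20-16 23-16 17-8 5-12-4 10 12 16 37 1 28 9 28-8 37 1 25 54-1 2-15 24-45 5-5 20-8 1-43 3-25 10-18 11-12 16-5 22 0 25 6-21-17-5-11-2-58-6-14-11-18-4-21 1-24 2-2 15 6 32 7 13 18 9 6 17 4 44 0-3-10 2-16 26-34 7-27 20-11 14-25 10-7z"/><path data-summit="463 179" data-summit-m="1165" d="M444 70l-24 12-7 27-20 24-8 17 0 9 5 15 38 42 36-2 0-141z"/><path data-summit="230 463" data-summit-m="1194" d="M216 390l-10 3-15 10-24 45-2 15 105 1-2-9-22-25-15-27z"/>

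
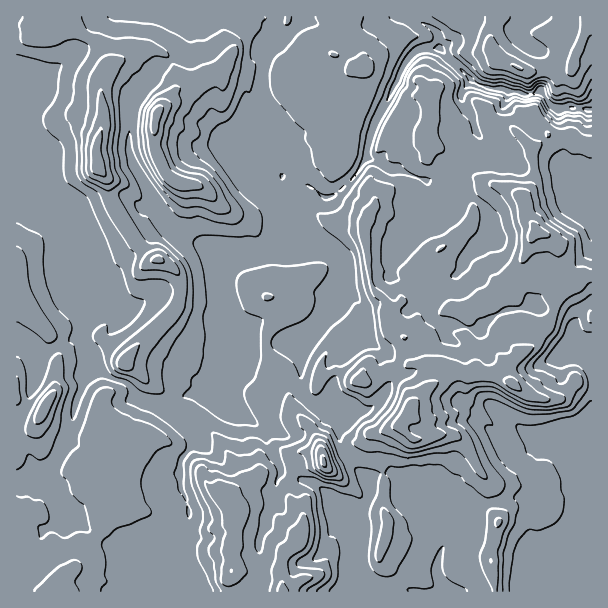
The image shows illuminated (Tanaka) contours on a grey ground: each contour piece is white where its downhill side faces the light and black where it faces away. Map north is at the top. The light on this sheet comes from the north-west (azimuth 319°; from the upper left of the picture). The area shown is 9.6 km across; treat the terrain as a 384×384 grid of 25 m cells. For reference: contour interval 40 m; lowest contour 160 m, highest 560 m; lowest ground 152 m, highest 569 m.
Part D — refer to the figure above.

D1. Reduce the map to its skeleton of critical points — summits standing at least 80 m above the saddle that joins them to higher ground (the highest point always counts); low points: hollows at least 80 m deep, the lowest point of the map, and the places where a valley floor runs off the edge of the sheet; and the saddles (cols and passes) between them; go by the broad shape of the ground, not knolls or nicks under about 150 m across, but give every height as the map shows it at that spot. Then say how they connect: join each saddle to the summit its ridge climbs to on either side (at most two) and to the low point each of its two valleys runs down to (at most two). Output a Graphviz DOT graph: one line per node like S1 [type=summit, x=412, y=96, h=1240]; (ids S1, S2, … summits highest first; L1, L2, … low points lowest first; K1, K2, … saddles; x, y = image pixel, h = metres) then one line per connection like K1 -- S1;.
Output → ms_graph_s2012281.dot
graph terrain {
  S1 [type=summit, x=324, y=462, h=569];
  S2 [type=summit, x=98, y=167, h=545];
  S3 [type=summit, x=156, y=113, h=539];
  S4 [type=summit, x=410, y=410, h=536];
  S5 [type=summit, x=282, y=591, h=531];
  S6 [type=summit, x=45, y=407, h=509];
  S7 [type=summit, x=536, y=233, h=495];
  S8 [type=summit, x=518, y=68, h=403];
  L1 [type=low, x=587, y=110, h=152];
  L2 [type=low, x=591, y=551, h=251];
  K1 [type=saddle, x=290, y=477, h=418];
  K2 [type=saddle, x=555, y=311, h=405];
  K3 [type=saddle, x=171, y=60, h=399];
  K4 [type=saddle, x=430, y=113, h=383];
  K5 [type=saddle, x=351, y=459, h=375];
  K6 [type=saddle, x=180, y=558, h=375];
  K7 [type=saddle, x=114, y=378, h=354];
  K8 [type=saddle, x=177, y=401, h=325];
  K9 [type=saddle, x=231, y=285, h=312];
  K10 [type=saddle, x=423, y=22, h=240];
  K1 -- S1;
  K1 -- S5;
  K1 -- L1;
  K1 -- L2;
  K2 -- S4;
  K2 -- S7;
  K2 -- L1;
  K2 -- L2;
  K3 -- S2;
  K3 -- S3;
  K3 -- L1;
  K4 -- S4;
  K4 -- S7;
  K4 -- L1;
  K5 -- S1;
  K5 -- S4;
  K5 -- L1;
  K5 -- L2;
  K6 -- S5;
  K6 -- S6;
  K6 -- L1;
  K7 -- S2;
  K7 -- S6;
  K7 -- L1;
  K8 -- S2;
  K8 -- S5;
  K8 -- L1;
  K9 -- S1;
  K9 -- S2;
  K9 -- L1;
  K10 -- S4;
  K10 -- S8;
  K10 -- L1;
}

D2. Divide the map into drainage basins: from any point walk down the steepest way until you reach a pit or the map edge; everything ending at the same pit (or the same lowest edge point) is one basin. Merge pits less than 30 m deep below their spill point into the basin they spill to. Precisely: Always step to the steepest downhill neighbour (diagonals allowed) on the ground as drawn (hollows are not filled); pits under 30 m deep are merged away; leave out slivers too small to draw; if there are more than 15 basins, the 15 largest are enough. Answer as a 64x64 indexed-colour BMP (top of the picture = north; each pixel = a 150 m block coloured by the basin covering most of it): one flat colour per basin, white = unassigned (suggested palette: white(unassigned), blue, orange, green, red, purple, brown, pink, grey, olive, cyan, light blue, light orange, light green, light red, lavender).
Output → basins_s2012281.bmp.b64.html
<image width="64" height="64" href="data:image/bmp;base64,Qk12CAAAAAAAAHYAAAAoAAAAQAAAAEAAAAABAAQAAAAAAAAIAAATCwAAEwsAABAAAAAAAAAA////ALR3HwAOf/8ALKAsACgn1gC9Z5QAS1aMAMJ34wB/f38AIr28AM++FwDox64AeLv/AIrfmACWmP8A1bDFABERERERERERERERERERETMzMzMzMzMzMzMzMiIiIiIiERERERERERERERERERETMzMzMzMzMzMzMzMyIiIiIiIRERERERERERERERERERMzMzMzMzMzMzMzMzIiIiIiIhERERERERERERERERERETMzMzMzMzMzMzMzMiIiIiIiERERERERERERERERERERMzMzMzMzMzMzMzMyIiIiIiIRERERERERERERERERERETMzMzMzMzMzMzMzIiIiIiIhEREREREREREREREREREREzMzMzMzMzMzMzMiIiIiIiERERERERERERERERERERETMzMzMzMzMzMzMzIiIiIiIRERERERERERERERERERERMzMzMzMzMzMzMzIiIiIiIhERERERERERERERERERERMzMzMzMzMzMzMzMiIiIiIiERERERERERERERERERERMzMzMzIjMzMzMzMiIiIiIiIREREREREREREREREREREzMzMyIiMzMzMzMzIiIiIiIhERERERERERERERERERETMzMyIiIzMzMzMzIiIiIiIiEREREREREREREREREREREzMyIiIjMzMzMzMiIiIiIiIRERERERERERERERERERETMxESIjMzMzMzMiIiIiIiIhEREREREREREREREREREREREREiMzMzMzMiIiIiIiIiERERERERERERERERERERERERERIzMzMzMyIiIiIiIiIRERERERERERERERERERERERERETMzIiIiIiIiIiIiIhERERERERERERERERERERERERERETIiIiIiIiIiIiIiEREREREREREREREREREREREREREREiIiIiIiIiIiIiIRERERERERERERERERERERERERERERIiIiIiIiIiIiIhERERERERERERERERERERERERERERESIiIiIiIiIiIiEREREREREREREREREREREREREREREREiIiIiIiIiIiIRERERERERERERERERERERERERERERERIiIiIiIiIiIhERERERERERERERERERERERERERERERERERERIiIiIiEREREREREREREREREREREREREREREREREREREiIiIiIRERERERERERERERERERERERERERERERERERERIiIiIhERERERERERERERERERERERERERERERERERERESIiIiEREREREREREREREREREREREREREREREREREREREiIiIRERERERERERERERERERERERERERERERERERERERIiIhERERERERERERERERERERERERERERERERERERERESIiERERERERERERERERERERERERERERERERERERERERIiIREREREREREREREREREREREREREREREREREREREREiIhERERERERERERERERERERERERERERERERERERERERIiERERERERERERERERERERERERERERERERERERERERESIREREREREREREREREREREREREREREREREREREREREURBERERERERERERERERERERERERERERERERERERERERREERERERERERERERERERERERERERERERERERERERERREQRERERERERERERERERERERERERERERERERERERERFERBERERERERERERERERERERERERERERERERERERERFEREERERERERERERERERERERERERERERERERERERERFEREQRERERERERERERERERERERERERERERERERERERFERERBEREREREREREREREREREREREREREREREREREREUREREEREREREREREREREREREREREREREREREREREREUREREQRERERERERERERERERERERERERERERERERERERFERERBEREREREREREREREREREREREREREREREREREREUREREERERERERERERERERERERERERERERERERERERERFEREQREREREREREREREREREREREREREREREREREREREURERBEREREREREREREREREREREREREREREREREREREUREREERERERERERERERERERERERERERERERERERERERFEREQRERERERERERERERERERERERERERERERERERERERRBERERERERERERERERERERERERERERERERERERERERERERERERERERERERERERERERERERERERERERERERERERERERERERERERERERERERERERERERERERERERERERERERERERERERERERERERERERERERERERERERERERERERERERERERERERERERERERERERERERERERERERERERERERERERERERERERERERERERERERERERERERERERERERERERERERERERERERERERERERERERERERERERERERERERERERERERERERERERERERERERERERERERERERERERERERERERERERERERERERERERERERERERERERERERERERERERERERERERERERERERERERERERERERERERERERERERERERERERERERERERERERERERERERERERERERERERERERERERERERERERERERERERERERERERERERERERERERERERERERERERERERERERERERERERERERERERERERERERERER"/>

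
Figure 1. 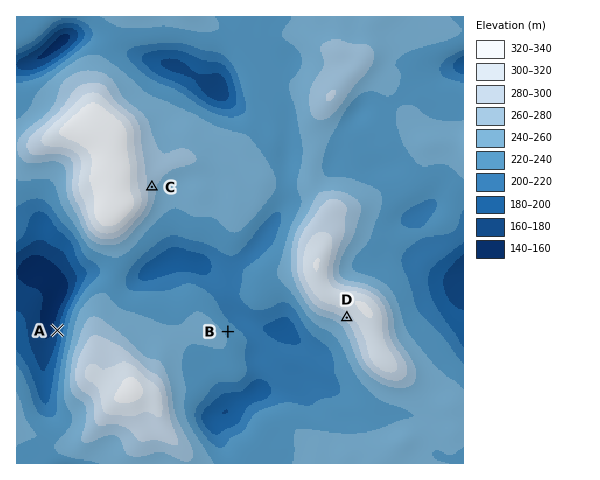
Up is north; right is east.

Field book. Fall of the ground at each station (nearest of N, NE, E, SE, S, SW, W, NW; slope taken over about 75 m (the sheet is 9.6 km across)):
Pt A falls W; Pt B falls NE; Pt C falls E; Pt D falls SW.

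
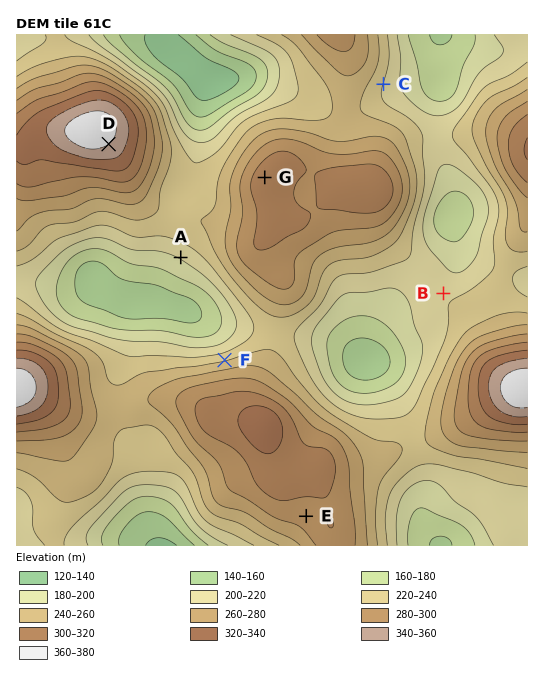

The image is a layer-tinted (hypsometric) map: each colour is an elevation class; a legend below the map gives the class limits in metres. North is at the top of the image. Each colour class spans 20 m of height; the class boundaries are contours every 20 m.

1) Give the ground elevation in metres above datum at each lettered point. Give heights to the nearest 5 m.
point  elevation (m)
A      200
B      215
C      220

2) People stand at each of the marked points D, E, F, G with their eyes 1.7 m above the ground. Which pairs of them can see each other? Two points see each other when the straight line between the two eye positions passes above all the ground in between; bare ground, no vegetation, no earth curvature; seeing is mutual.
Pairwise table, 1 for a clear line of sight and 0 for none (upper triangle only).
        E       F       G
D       0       1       1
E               0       0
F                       0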